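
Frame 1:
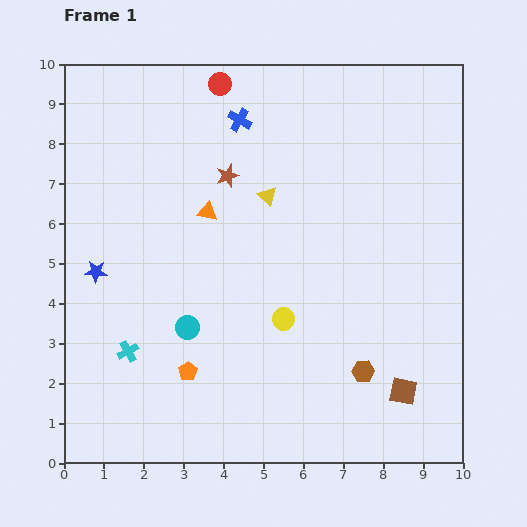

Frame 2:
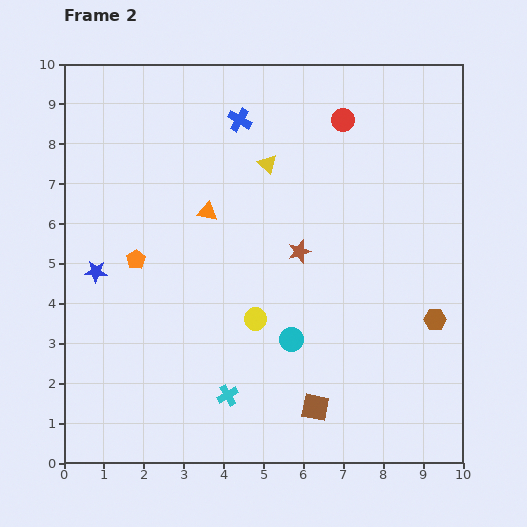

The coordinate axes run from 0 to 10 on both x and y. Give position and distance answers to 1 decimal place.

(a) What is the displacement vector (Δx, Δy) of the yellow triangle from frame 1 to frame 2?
(0.0, 0.8)

The yellow triangle was at (5.1, 6.7) in frame 1 and (5.1, 7.5) in frame 2.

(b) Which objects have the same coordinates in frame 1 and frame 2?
the blue star, the blue cross, the orange triangle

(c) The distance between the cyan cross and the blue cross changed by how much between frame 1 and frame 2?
+0.5

Distance in frame 1: 6.4. Distance in frame 2: 6.9.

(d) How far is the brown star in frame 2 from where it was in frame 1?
2.6

The brown star moved from (4.1, 7.2) to (5.9, 5.3), a distance of √(1.8² + 1.9²) ≈ 2.6.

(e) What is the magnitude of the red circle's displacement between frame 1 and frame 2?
3.2

The red circle moved from (3.9, 9.5) to (7.0, 8.6), a distance of √(3.1² + 0.9²) ≈ 3.2.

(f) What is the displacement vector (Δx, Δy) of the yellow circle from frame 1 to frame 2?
(-0.7, 0.0)

The yellow circle was at (5.5, 3.6) in frame 1 and (4.8, 3.6) in frame 2.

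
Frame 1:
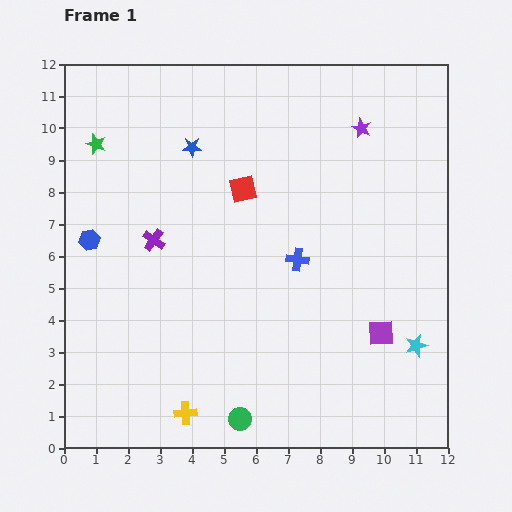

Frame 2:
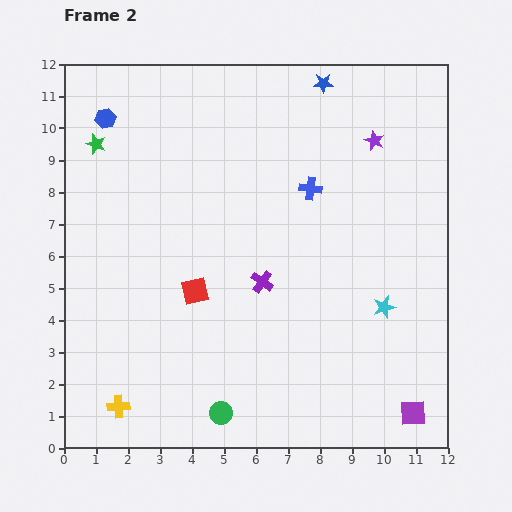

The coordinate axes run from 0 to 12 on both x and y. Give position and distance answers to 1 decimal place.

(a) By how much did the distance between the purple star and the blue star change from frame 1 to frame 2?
-2.9

Distance in frame 1: 5.3. Distance in frame 2: 2.4.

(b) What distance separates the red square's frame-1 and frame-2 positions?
3.5

The red square moved from (5.6, 8.1) to (4.1, 4.9), a distance of √(1.5² + 3.2²) ≈ 3.5.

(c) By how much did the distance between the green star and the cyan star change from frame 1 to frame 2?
-1.5

Distance in frame 1: 11.8. Distance in frame 2: 10.3.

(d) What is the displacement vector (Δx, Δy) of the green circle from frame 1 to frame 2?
(-0.6, 0.2)

The green circle was at (5.5, 0.9) in frame 1 and (4.9, 1.1) in frame 2.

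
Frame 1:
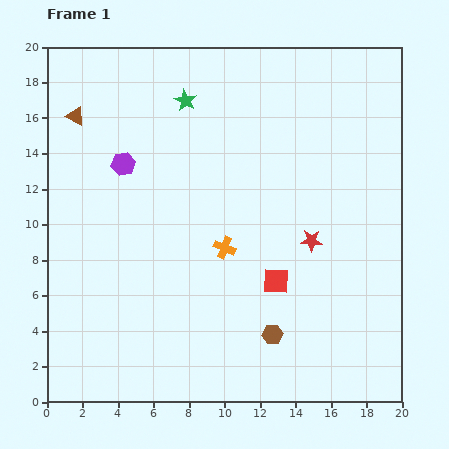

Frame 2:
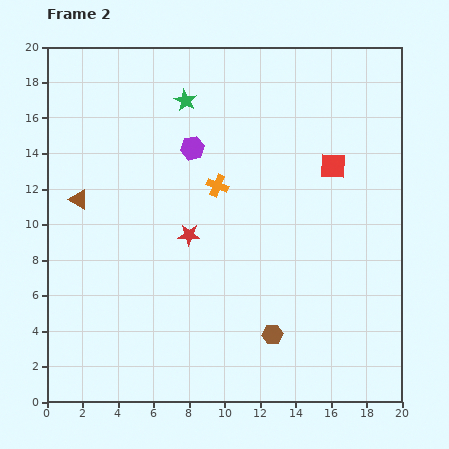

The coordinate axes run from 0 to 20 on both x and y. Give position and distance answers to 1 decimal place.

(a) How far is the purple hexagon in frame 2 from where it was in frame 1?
4.0

The purple hexagon moved from (4.3, 13.4) to (8.2, 14.3), a distance of √(3.9² + 0.9²) ≈ 4.0.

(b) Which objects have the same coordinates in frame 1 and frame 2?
the brown hexagon, the green star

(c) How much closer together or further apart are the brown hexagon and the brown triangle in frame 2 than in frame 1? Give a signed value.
-3.3

Distance in frame 1: 16.6. Distance in frame 2: 13.3.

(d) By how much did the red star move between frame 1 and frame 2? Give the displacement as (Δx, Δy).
(-6.9, 0.3)

The red star was at (14.9, 9.1) in frame 1 and (8.0, 9.4) in frame 2.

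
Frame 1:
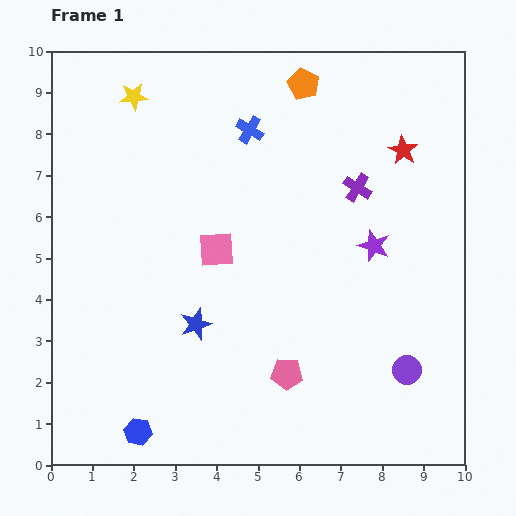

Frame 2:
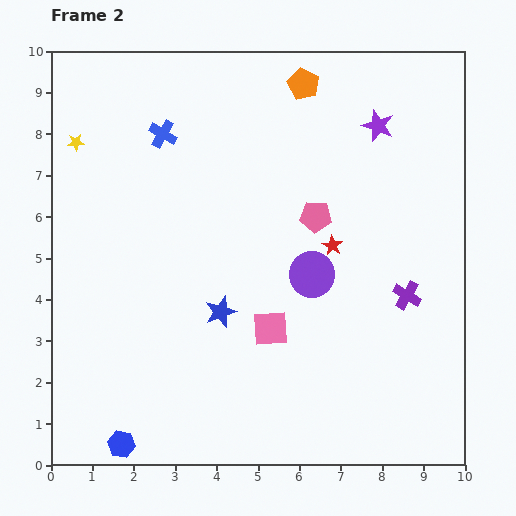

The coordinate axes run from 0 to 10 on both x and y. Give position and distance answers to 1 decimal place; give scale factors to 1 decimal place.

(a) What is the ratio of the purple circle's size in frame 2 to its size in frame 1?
1.6×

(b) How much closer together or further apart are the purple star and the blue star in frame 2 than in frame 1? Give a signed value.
+1.2

Distance in frame 1: 4.7. Distance in frame 2: 5.9.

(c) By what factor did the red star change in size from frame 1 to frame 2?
0.7×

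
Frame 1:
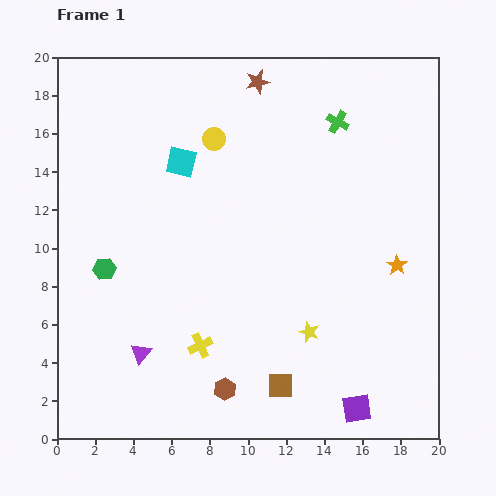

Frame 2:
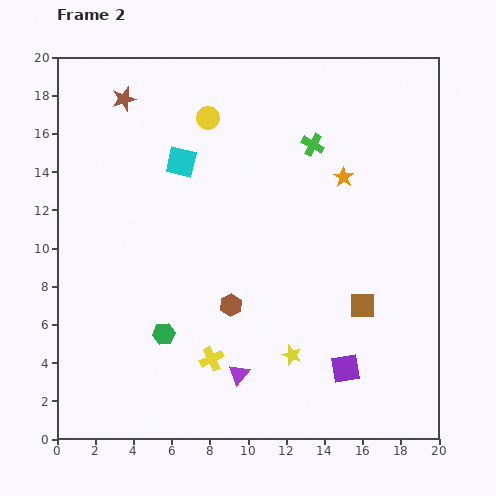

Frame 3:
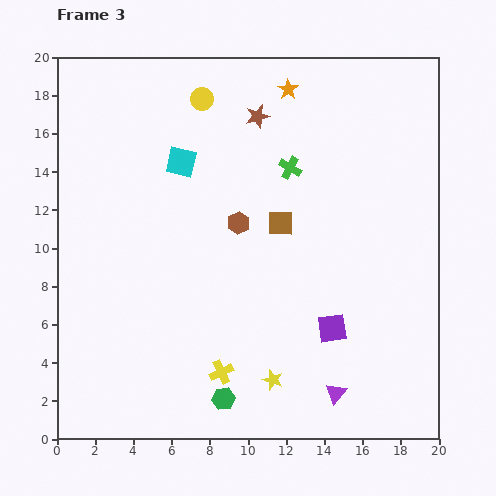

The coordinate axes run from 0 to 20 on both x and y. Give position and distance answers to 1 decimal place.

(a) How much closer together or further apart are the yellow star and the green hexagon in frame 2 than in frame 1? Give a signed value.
-4.4

Distance in frame 1: 11.2. Distance in frame 2: 6.8.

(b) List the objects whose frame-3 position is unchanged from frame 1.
the cyan square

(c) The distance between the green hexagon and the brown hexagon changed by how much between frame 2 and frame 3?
+5.4

Distance in frame 2: 3.8. Distance in frame 3: 9.2.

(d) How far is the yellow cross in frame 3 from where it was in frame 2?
0.9

The yellow cross moved from (8.1, 4.2) to (8.6, 3.5), a distance of √(0.5² + 0.7²) ≈ 0.9.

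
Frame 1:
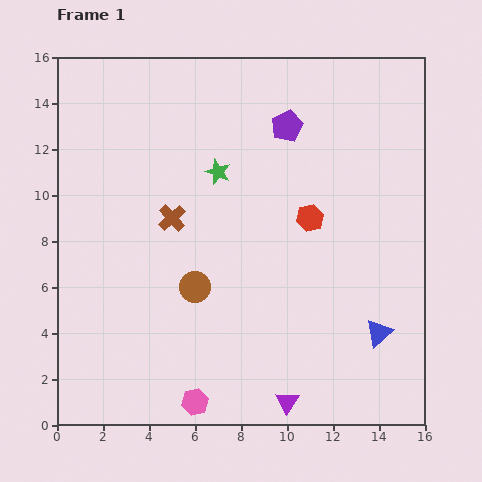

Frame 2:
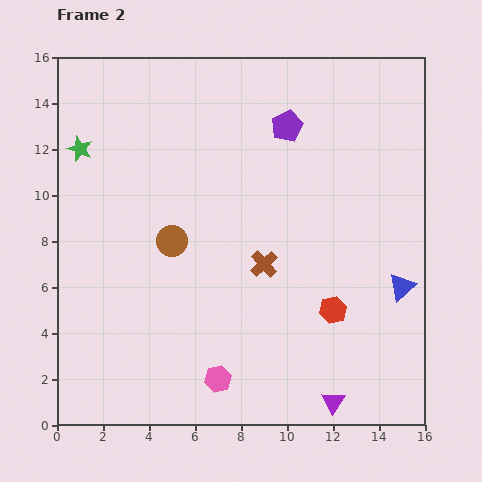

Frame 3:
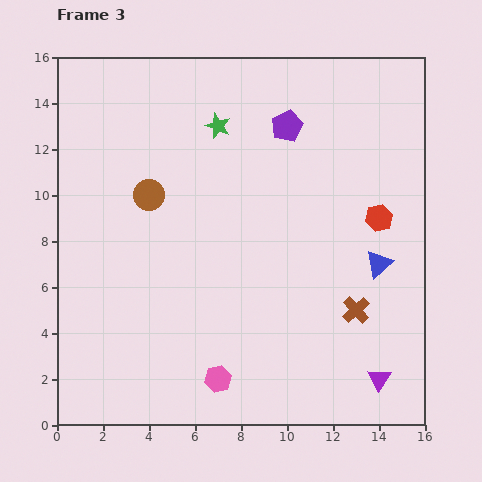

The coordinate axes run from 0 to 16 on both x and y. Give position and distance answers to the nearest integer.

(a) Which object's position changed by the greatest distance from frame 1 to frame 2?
the green star

(moved 6; next 4)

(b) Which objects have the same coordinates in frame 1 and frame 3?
the purple pentagon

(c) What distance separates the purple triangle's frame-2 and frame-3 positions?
2

The purple triangle moved from (12, 1) to (14, 2), a distance of √(2² + 1²) ≈ 2.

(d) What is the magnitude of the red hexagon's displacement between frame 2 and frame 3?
4

The red hexagon moved from (12, 5) to (14, 9), a distance of √(2² + 4²) ≈ 4.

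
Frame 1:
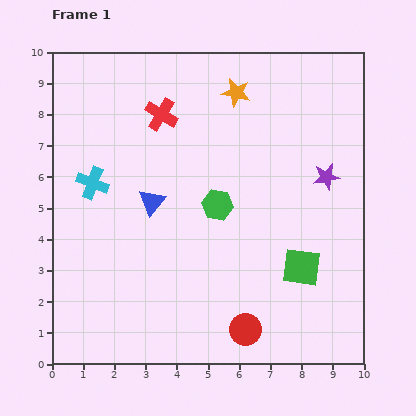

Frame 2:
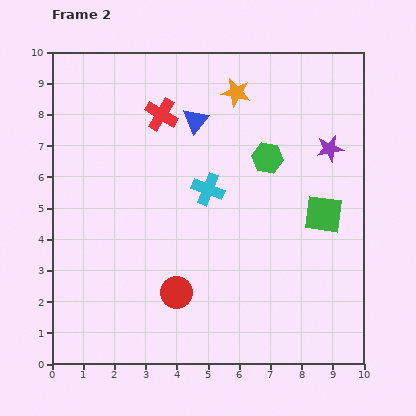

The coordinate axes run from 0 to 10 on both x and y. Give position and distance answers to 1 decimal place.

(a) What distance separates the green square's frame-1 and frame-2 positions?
1.8

The green square moved from (8.0, 3.1) to (8.7, 4.8), a distance of √(0.7² + 1.7²) ≈ 1.8.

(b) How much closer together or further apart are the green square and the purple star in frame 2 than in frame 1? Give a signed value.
-0.9

Distance in frame 1: 3.0. Distance in frame 2: 2.1.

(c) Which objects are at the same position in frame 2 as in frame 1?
the orange star, the red cross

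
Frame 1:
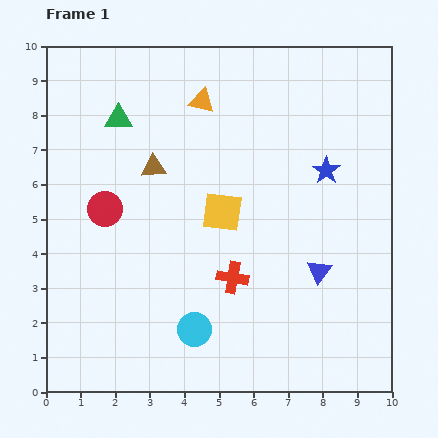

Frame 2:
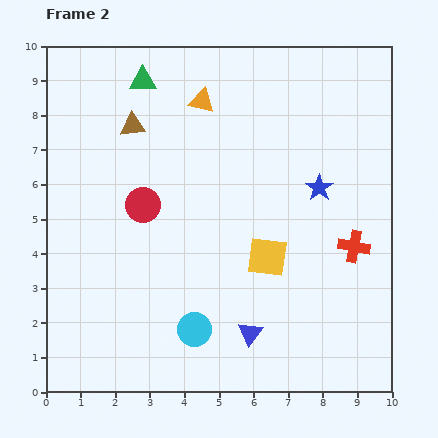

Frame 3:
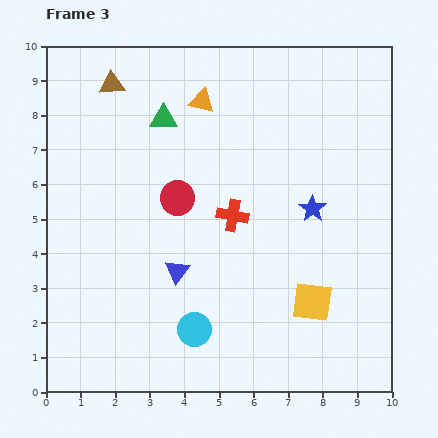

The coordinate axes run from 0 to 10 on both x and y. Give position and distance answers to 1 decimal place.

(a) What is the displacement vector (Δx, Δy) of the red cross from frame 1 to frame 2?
(3.5, 0.9)

The red cross was at (5.4, 3.3) in frame 1 and (8.9, 4.2) in frame 2.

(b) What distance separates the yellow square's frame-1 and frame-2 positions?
1.8

The yellow square moved from (5.1, 5.2) to (6.4, 3.9), a distance of √(1.3² + 1.3²) ≈ 1.8.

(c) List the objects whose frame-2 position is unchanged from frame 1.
the orange triangle, the cyan circle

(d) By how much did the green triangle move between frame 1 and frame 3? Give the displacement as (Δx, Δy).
(1.3, 0.0)

The green triangle was at (2.1, 7.9) in frame 1 and (3.4, 7.9) in frame 3.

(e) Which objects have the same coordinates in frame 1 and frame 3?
the orange triangle, the cyan circle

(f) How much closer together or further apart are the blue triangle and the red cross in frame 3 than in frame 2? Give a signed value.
-1.6

Distance in frame 2: 3.9. Distance in frame 3: 2.3.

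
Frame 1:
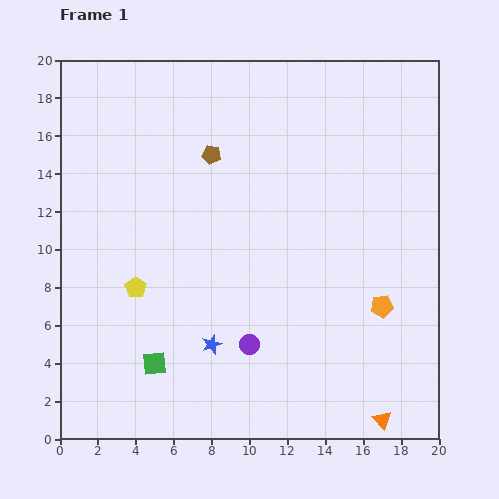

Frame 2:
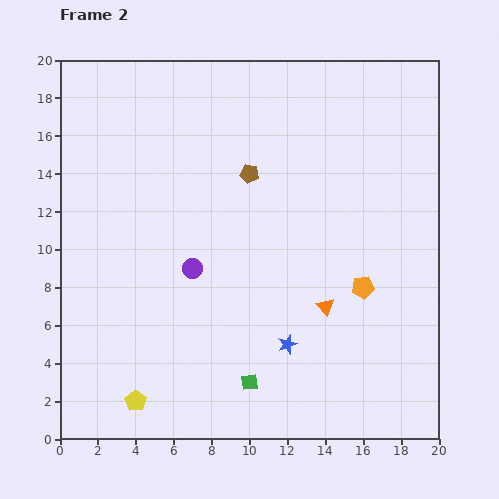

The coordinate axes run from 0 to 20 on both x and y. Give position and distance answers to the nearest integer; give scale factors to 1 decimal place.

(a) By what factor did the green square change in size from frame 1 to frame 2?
0.7×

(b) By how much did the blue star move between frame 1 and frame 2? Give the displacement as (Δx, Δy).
(4, 0)

The blue star was at (8, 5) in frame 1 and (12, 5) in frame 2.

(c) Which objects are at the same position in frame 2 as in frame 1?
none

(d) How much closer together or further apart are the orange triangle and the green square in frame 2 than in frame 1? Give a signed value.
-6

Distance in frame 1: 12. Distance in frame 2: 6.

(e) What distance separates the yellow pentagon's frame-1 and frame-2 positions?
6

The yellow pentagon moved from (4, 8) to (4, 2), a distance of √(0² + 6²) ≈ 6.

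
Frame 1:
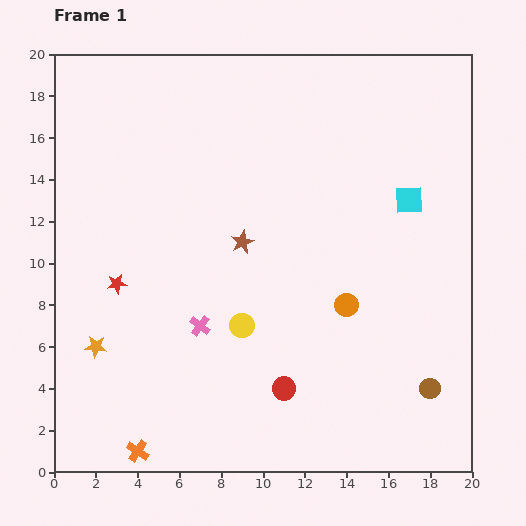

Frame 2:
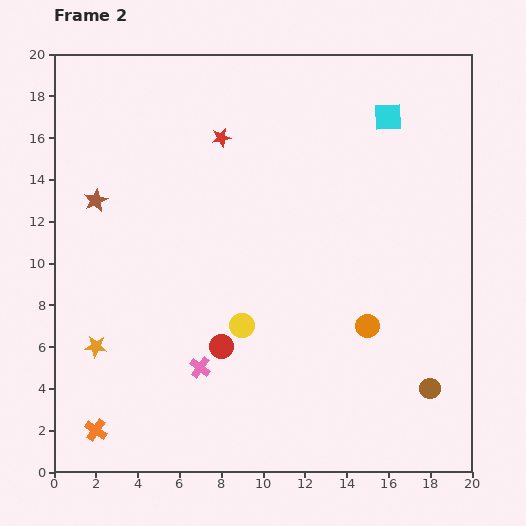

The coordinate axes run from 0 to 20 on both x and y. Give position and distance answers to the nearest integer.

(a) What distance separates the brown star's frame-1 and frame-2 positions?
7

The brown star moved from (9, 11) to (2, 13), a distance of √(7² + 2²) ≈ 7.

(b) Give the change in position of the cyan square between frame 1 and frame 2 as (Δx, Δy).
(-1, 4)

The cyan square was at (17, 13) in frame 1 and (16, 17) in frame 2.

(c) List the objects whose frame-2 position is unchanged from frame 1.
the orange star, the brown circle, the yellow circle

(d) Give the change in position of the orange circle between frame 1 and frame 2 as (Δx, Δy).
(1, -1)

The orange circle was at (14, 8) in frame 1 and (15, 7) in frame 2.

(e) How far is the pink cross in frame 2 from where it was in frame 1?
2

The pink cross moved from (7, 7) to (7, 5), a distance of √(0² + 2²) ≈ 2.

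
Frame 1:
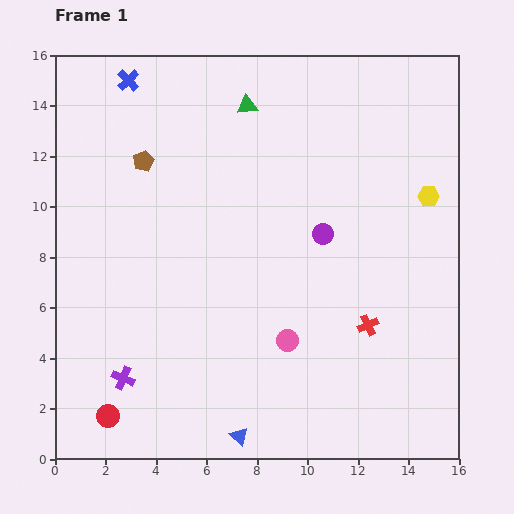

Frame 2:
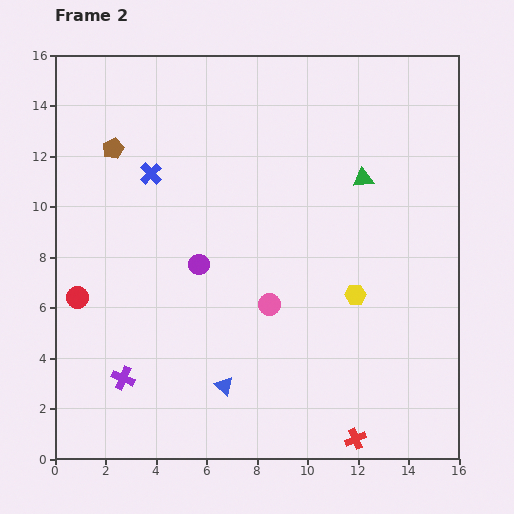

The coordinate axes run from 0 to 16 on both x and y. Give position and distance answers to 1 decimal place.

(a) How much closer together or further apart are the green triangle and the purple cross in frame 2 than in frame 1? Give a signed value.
+0.5

Distance in frame 1: 11.9. Distance in frame 2: 12.4.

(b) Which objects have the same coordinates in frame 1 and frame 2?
the purple cross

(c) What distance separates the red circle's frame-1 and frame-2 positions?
4.9

The red circle moved from (2.1, 1.7) to (0.9, 6.4), a distance of √(1.2² + 4.7²) ≈ 4.9.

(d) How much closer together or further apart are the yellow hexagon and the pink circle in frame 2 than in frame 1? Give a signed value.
-4.6

Distance in frame 1: 8.0. Distance in frame 2: 3.4.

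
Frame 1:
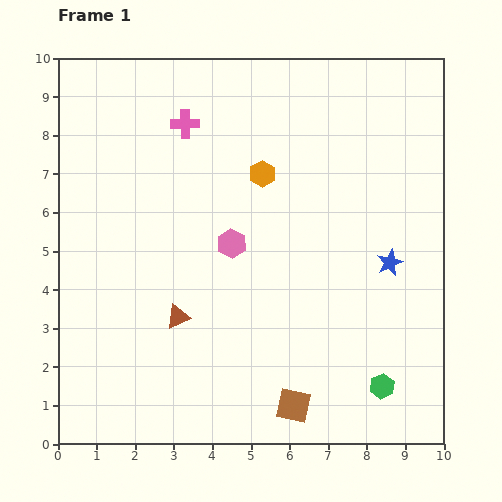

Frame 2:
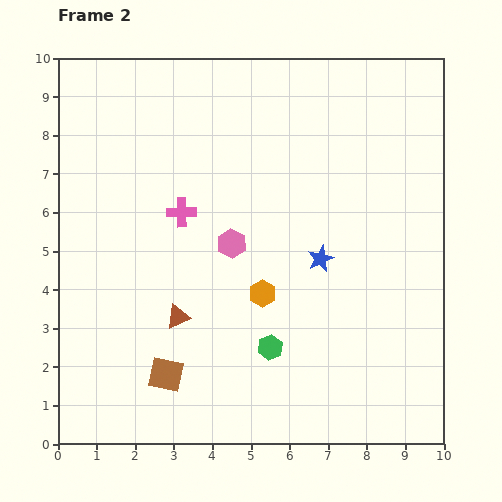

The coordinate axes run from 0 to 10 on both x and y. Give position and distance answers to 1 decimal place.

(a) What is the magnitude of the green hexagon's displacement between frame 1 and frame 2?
3.1

The green hexagon moved from (8.4, 1.5) to (5.5, 2.5), a distance of √(2.9² + 1.0²) ≈ 3.1.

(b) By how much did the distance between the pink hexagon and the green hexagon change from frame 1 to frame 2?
-2.5

Distance in frame 1: 5.4. Distance in frame 2: 2.9.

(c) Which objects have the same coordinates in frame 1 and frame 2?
the pink hexagon, the brown triangle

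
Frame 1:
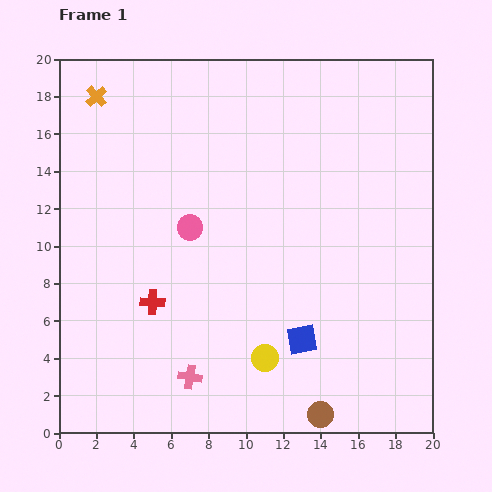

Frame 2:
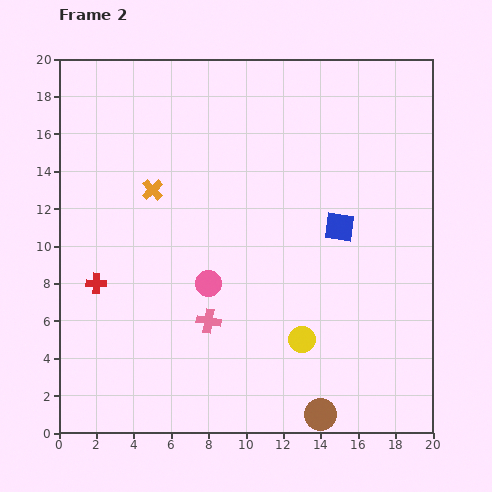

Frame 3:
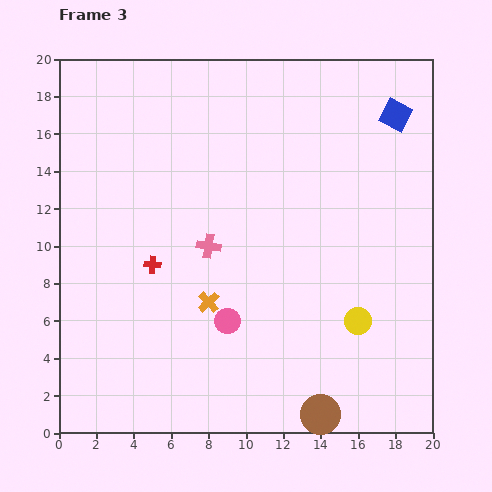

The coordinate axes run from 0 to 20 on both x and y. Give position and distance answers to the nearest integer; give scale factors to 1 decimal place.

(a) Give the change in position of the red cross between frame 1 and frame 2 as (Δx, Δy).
(-3, 1)

The red cross was at (5, 7) in frame 1 and (2, 8) in frame 2.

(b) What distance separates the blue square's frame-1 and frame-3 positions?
13

The blue square moved from (13, 5) to (18, 17), a distance of √(5² + 12²) ≈ 13.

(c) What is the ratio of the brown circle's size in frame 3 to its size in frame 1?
1.5×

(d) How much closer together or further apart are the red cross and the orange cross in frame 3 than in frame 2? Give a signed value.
-2

Distance in frame 2: 6. Distance in frame 3: 4.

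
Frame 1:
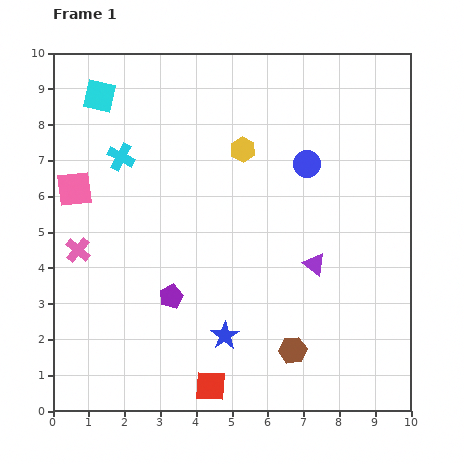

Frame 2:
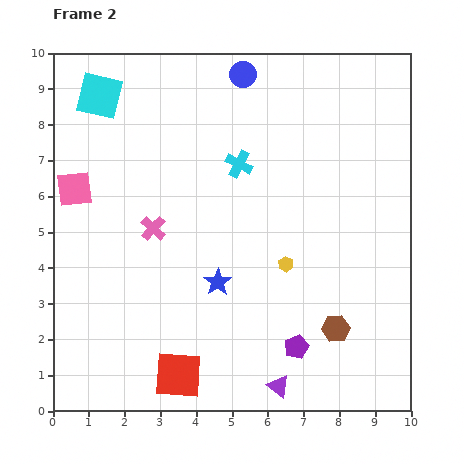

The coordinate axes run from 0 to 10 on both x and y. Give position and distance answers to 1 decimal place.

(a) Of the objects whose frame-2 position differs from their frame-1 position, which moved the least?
the red square

(moved 0.9)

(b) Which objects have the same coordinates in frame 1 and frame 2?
the cyan square, the pink square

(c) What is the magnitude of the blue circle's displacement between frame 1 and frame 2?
3.1

The blue circle moved from (7.1, 6.9) to (5.3, 9.4), a distance of √(1.8² + 2.5²) ≈ 3.1.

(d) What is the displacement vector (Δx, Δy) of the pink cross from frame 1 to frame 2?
(2.1, 0.6)

The pink cross was at (0.7, 4.5) in frame 1 and (2.8, 5.1) in frame 2.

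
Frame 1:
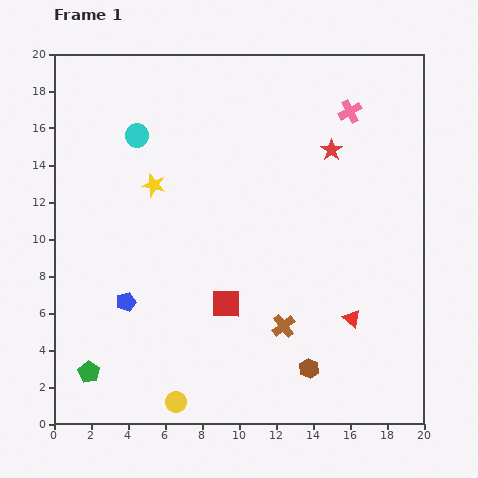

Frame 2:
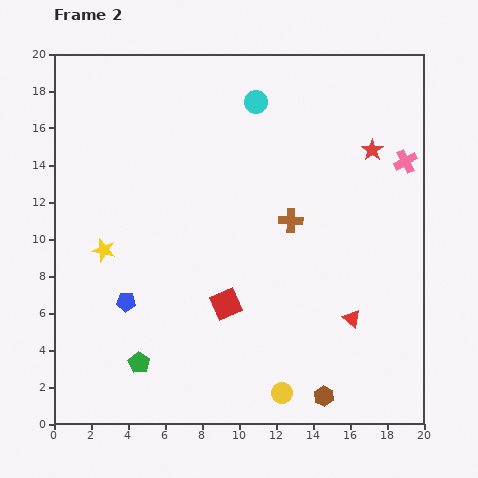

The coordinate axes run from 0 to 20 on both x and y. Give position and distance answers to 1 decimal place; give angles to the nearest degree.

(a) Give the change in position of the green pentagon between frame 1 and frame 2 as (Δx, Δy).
(2.7, 0.5)

The green pentagon was at (1.9, 2.8) in frame 1 and (4.6, 3.3) in frame 2.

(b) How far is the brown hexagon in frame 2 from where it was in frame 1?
1.7

The brown hexagon moved from (13.8, 3.0) to (14.6, 1.5), a distance of √(0.8² + 1.5²) ≈ 1.7.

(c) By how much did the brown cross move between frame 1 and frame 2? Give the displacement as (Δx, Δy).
(0.4, 5.7)

The brown cross was at (12.4, 5.3) in frame 1 and (12.8, 11.0) in frame 2.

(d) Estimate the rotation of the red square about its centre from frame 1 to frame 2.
24° counter-clockwise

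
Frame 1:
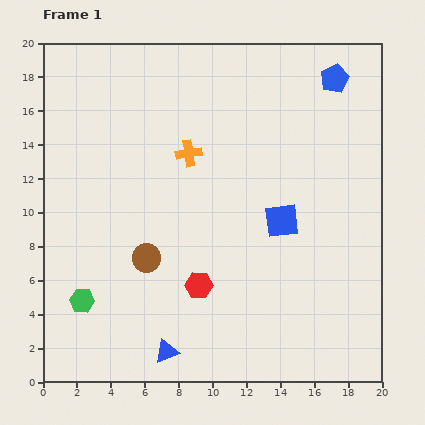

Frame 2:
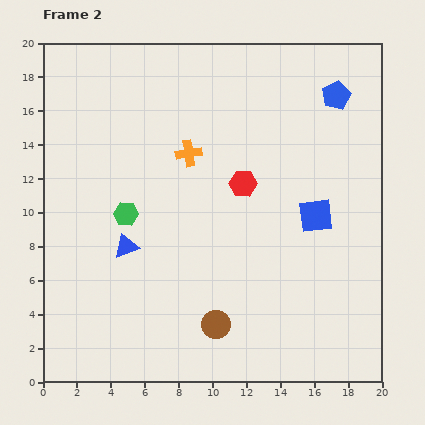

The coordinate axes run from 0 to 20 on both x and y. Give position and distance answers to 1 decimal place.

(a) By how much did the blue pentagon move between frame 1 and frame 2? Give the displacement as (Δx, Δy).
(0.1, -1.0)

The blue pentagon was at (17.2, 17.9) in frame 1 and (17.3, 16.9) in frame 2.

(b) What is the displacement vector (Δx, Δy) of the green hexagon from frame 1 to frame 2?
(2.6, 5.1)

The green hexagon was at (2.3, 4.8) in frame 1 and (4.9, 9.9) in frame 2.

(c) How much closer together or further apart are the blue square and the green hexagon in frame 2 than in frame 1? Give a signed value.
-1.5

Distance in frame 1: 12.7. Distance in frame 2: 11.2.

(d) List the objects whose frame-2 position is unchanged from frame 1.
the orange cross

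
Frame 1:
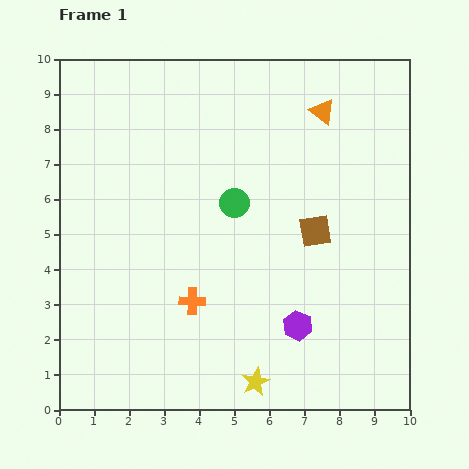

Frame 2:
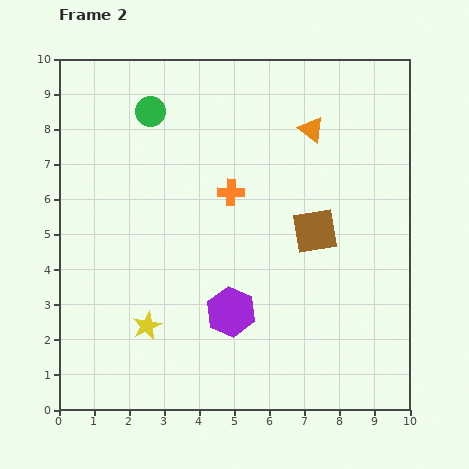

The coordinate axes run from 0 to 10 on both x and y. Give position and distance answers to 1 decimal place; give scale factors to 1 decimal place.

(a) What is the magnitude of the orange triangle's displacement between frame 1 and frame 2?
0.6

The orange triangle moved from (7.5, 8.5) to (7.2, 8.0), a distance of √(0.3² + 0.5²) ≈ 0.6.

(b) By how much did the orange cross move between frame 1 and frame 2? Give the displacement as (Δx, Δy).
(1.1, 3.1)

The orange cross was at (3.8, 3.1) in frame 1 and (4.9, 6.2) in frame 2.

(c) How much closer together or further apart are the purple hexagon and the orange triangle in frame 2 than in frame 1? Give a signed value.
-0.4

Distance in frame 1: 6.1. Distance in frame 2: 5.7.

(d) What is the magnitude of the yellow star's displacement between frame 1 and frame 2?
3.5

The yellow star moved from (5.6, 0.8) to (2.5, 2.4), a distance of √(3.1² + 1.6²) ≈ 3.5.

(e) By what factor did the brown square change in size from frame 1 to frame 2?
1.4×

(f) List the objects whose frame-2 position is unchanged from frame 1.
the brown square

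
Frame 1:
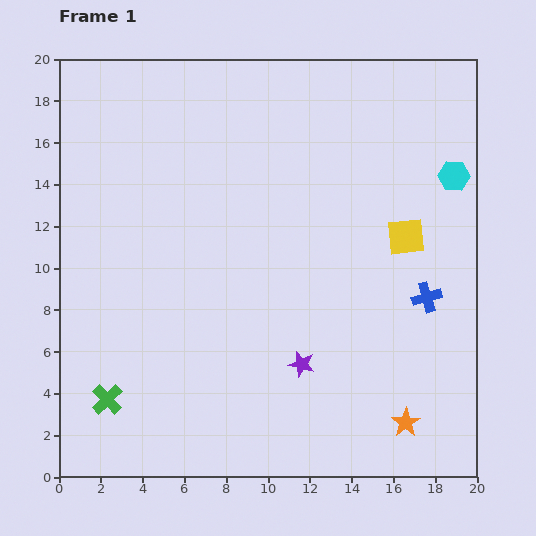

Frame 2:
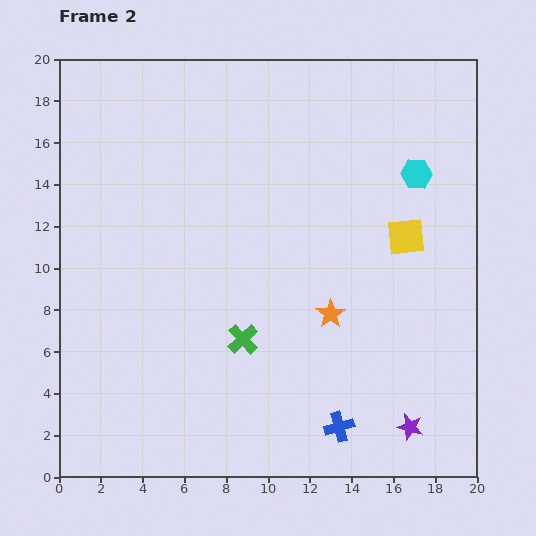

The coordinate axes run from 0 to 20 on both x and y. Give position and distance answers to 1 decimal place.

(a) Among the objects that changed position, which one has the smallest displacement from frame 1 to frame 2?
the cyan hexagon

(moved 1.8)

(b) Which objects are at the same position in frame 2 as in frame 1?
the yellow square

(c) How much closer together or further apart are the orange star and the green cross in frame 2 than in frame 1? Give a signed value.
-9.9

Distance in frame 1: 14.3. Distance in frame 2: 4.4.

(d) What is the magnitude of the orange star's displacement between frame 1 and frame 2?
6.3

The orange star moved from (16.6, 2.6) to (13.0, 7.8), a distance of √(3.6² + 5.2²) ≈ 6.3.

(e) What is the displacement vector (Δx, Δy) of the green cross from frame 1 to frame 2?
(6.5, 2.9)

The green cross was at (2.3, 3.7) in frame 1 and (8.8, 6.6) in frame 2.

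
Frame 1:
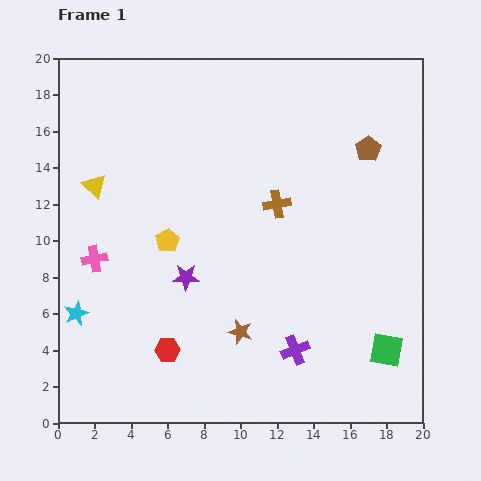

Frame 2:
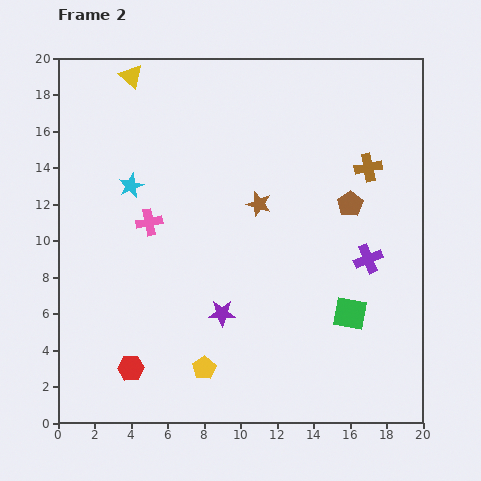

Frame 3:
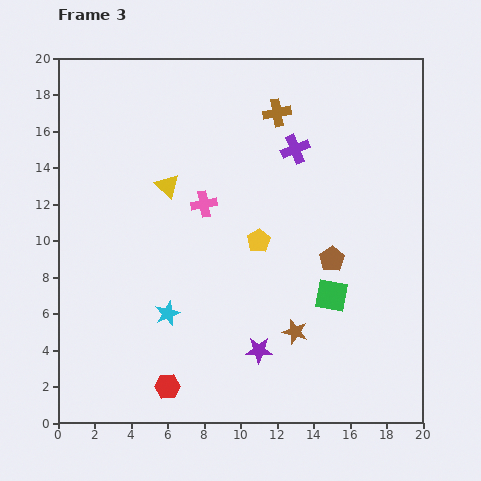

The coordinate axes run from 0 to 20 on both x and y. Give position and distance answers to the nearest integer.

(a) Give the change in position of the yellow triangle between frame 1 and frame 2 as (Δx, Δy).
(2, 6)

The yellow triangle was at (2, 13) in frame 1 and (4, 19) in frame 2.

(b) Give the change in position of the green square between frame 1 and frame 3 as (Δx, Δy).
(-3, 3)

The green square was at (18, 4) in frame 1 and (15, 7) in frame 3.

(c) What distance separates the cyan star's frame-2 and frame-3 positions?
7

The cyan star moved from (4, 13) to (6, 6), a distance of √(2² + 7²) ≈ 7.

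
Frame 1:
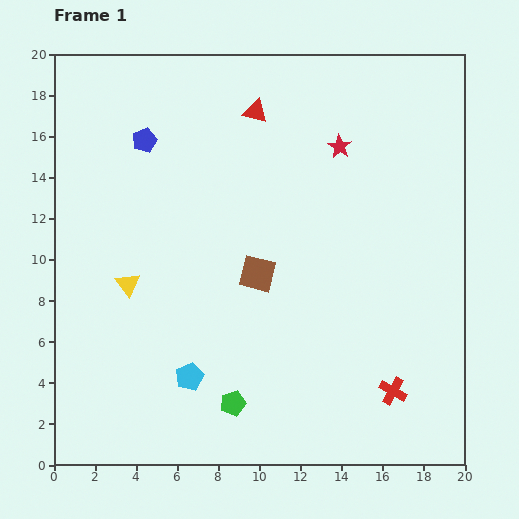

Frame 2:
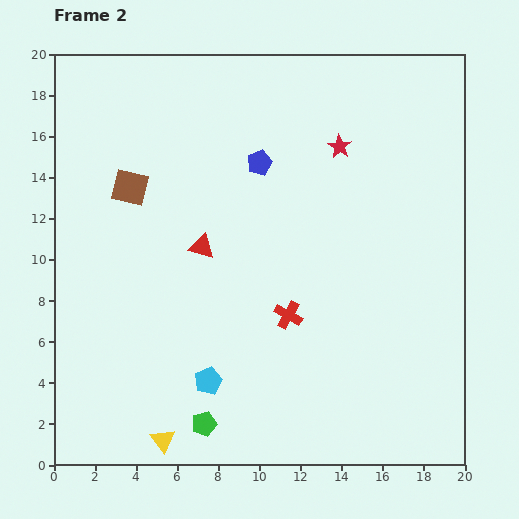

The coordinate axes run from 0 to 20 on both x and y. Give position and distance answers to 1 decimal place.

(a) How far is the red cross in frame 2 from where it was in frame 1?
6.3

The red cross moved from (16.5, 3.6) to (11.4, 7.3), a distance of √(5.1² + 3.7²) ≈ 6.3.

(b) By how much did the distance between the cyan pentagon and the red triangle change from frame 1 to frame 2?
-6.8

Distance in frame 1: 13.3. Distance in frame 2: 6.5.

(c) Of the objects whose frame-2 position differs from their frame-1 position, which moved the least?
the cyan pentagon

(moved 0.9)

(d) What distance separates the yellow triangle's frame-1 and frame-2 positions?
7.8

The yellow triangle moved from (3.6, 8.8) to (5.3, 1.2), a distance of √(1.7² + 7.6²) ≈ 7.8.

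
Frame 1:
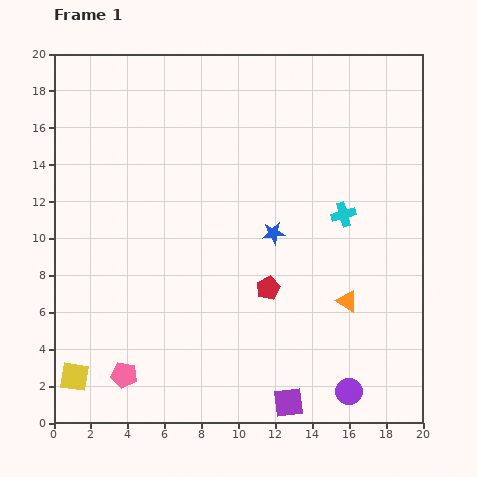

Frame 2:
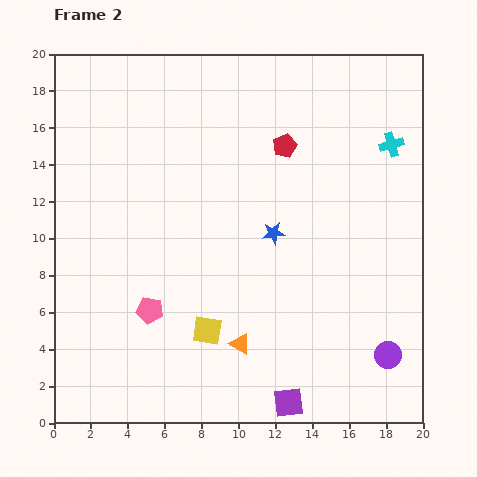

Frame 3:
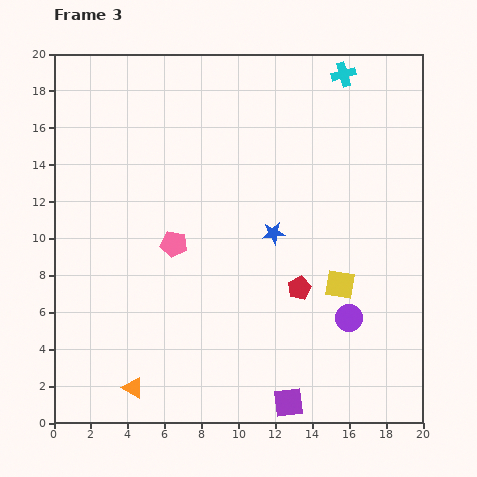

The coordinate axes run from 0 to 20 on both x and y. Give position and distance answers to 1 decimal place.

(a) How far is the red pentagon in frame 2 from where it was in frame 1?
7.8

The red pentagon moved from (11.6, 7.3) to (12.5, 15.0), a distance of √(0.9² + 7.7²) ≈ 7.8.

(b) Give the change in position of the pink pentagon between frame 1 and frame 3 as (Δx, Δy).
(2.7, 7.1)

The pink pentagon was at (3.8, 2.6) in frame 1 and (6.5, 9.7) in frame 3.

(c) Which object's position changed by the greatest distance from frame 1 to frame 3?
the yellow square

(moved 15.2; next 12.5)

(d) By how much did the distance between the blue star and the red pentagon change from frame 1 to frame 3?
+0.3

Distance in frame 1: 3.0. Distance in frame 3: 3.3.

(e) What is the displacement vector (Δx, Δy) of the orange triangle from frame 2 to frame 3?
(-5.8, -2.4)

The orange triangle was at (10.1, 4.3) in frame 2 and (4.3, 1.9) in frame 3.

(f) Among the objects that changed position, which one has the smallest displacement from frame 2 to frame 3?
the purple circle

(moved 2.9)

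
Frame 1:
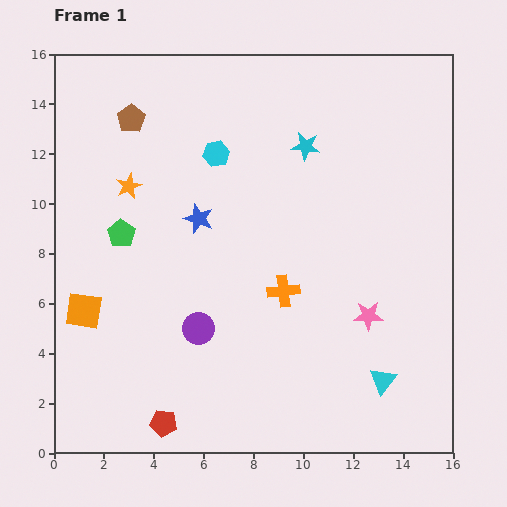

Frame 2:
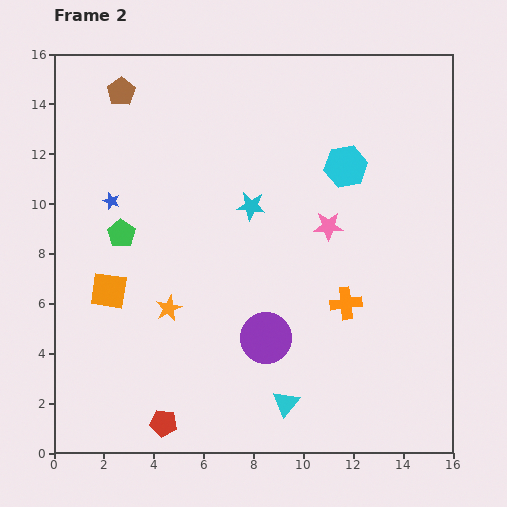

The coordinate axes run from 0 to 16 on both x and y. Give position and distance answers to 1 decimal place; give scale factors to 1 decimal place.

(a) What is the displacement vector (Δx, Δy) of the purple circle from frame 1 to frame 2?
(2.7, -0.4)

The purple circle was at (5.8, 5.0) in frame 1 and (8.5, 4.6) in frame 2.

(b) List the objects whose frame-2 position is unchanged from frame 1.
the green pentagon, the red pentagon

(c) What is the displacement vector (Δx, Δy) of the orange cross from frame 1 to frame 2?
(2.5, -0.5)

The orange cross was at (9.2, 6.5) in frame 1 and (11.7, 6.0) in frame 2.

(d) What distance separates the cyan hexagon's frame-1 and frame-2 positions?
5.2

The cyan hexagon moved from (6.5, 12.0) to (11.7, 11.5), a distance of √(5.2² + 0.5²) ≈ 5.2.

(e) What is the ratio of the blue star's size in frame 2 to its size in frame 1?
0.6×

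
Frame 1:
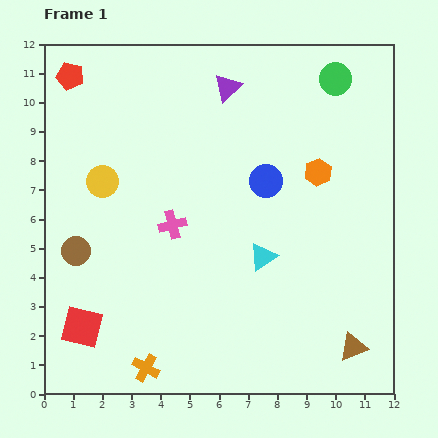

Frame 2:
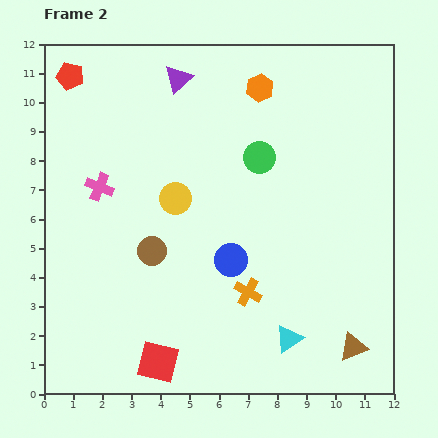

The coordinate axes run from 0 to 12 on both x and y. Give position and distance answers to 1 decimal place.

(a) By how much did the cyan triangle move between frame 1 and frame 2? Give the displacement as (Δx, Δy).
(0.9, -2.8)

The cyan triangle was at (7.5, 4.7) in frame 1 and (8.4, 1.9) in frame 2.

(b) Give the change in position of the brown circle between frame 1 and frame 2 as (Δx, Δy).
(2.6, 0.0)

The brown circle was at (1.1, 4.9) in frame 1 and (3.7, 4.9) in frame 2.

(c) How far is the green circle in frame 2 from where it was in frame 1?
3.7

The green circle moved from (10.0, 10.8) to (7.4, 8.1), a distance of √(2.6² + 2.7²) ≈ 3.7.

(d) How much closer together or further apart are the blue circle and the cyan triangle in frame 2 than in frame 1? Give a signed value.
+0.8

Distance in frame 1: 2.6. Distance in frame 2: 3.4.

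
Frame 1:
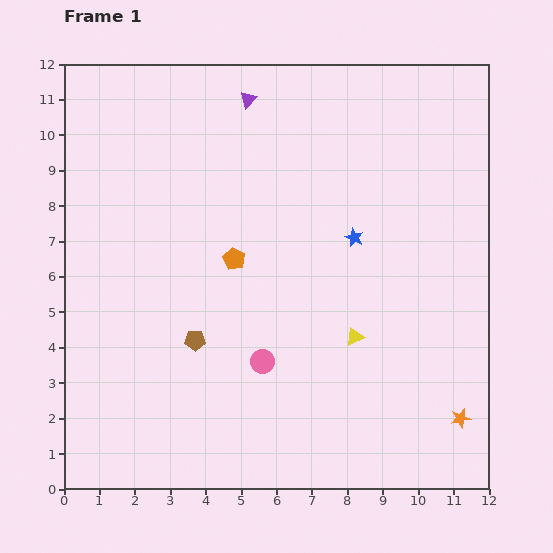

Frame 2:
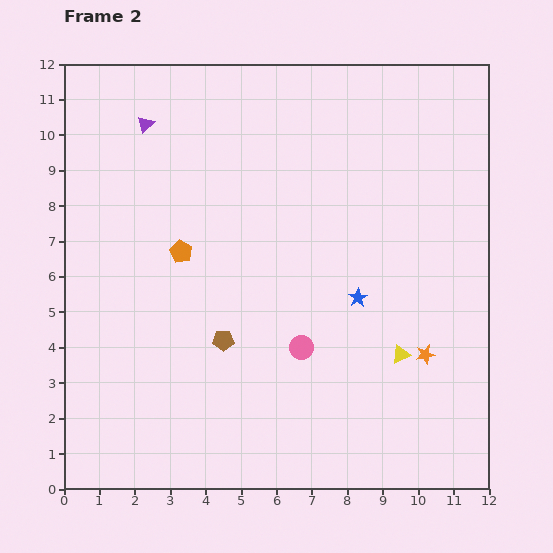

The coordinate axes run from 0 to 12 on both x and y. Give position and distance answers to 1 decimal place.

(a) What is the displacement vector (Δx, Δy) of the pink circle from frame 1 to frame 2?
(1.1, 0.4)

The pink circle was at (5.6, 3.6) in frame 1 and (6.7, 4.0) in frame 2.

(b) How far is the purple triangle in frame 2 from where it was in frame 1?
3.0

The purple triangle moved from (5.2, 11.0) to (2.3, 10.3), a distance of √(2.9² + 0.7²) ≈ 3.0.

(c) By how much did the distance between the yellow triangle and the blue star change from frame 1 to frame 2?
-0.8

Distance in frame 1: 2.8. Distance in frame 2: 2.0.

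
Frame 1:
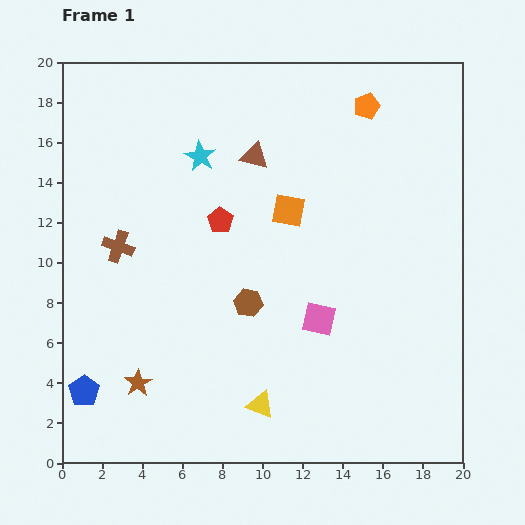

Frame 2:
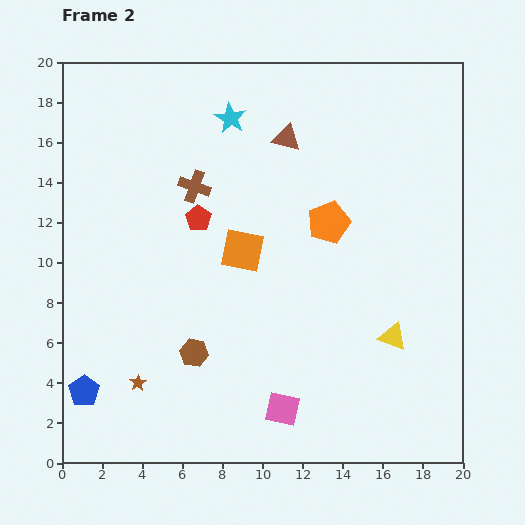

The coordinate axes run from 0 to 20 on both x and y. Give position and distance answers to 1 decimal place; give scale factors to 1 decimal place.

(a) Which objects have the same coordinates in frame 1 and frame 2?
the blue pentagon, the brown star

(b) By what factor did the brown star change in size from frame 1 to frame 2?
0.6×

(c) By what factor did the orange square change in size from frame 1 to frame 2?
1.3×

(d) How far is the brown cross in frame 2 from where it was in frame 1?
4.8

The brown cross moved from (2.8, 10.8) to (6.6, 13.8), a distance of √(3.8² + 3.0²) ≈ 4.8.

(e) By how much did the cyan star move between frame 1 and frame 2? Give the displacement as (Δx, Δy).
(1.5, 1.9)

The cyan star was at (6.9, 15.3) in frame 1 and (8.4, 17.2) in frame 2.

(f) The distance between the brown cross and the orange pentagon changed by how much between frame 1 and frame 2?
-7.3

Distance in frame 1: 14.2. Distance in frame 2: 6.9.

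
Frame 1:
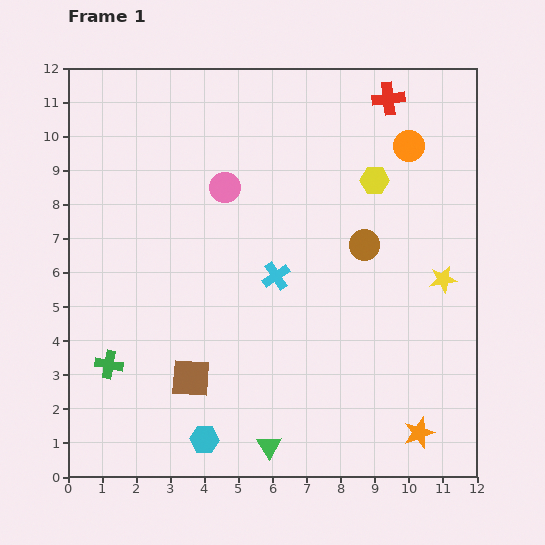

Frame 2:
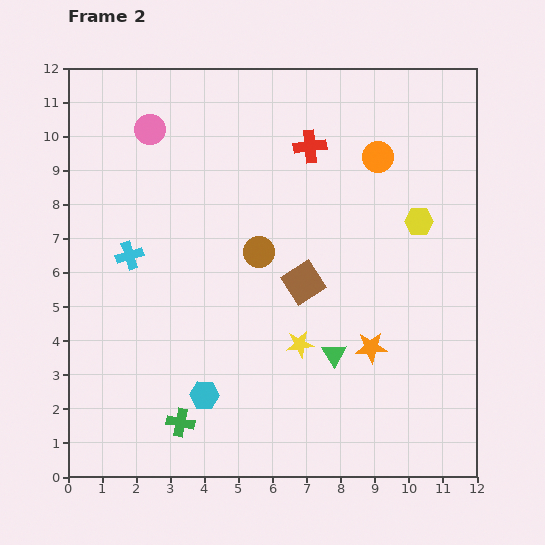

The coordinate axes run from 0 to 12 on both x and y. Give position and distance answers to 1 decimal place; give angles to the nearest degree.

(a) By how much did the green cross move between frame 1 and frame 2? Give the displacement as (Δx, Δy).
(2.1, -1.7)

The green cross was at (1.2, 3.3) in frame 1 and (3.3, 1.6) in frame 2.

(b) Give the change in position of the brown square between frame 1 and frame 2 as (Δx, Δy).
(3.3, 2.8)

The brown square was at (3.6, 2.9) in frame 1 and (6.9, 5.7) in frame 2.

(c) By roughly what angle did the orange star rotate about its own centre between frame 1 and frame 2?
16° clockwise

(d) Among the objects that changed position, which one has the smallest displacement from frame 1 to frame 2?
the orange circle

(moved 0.9)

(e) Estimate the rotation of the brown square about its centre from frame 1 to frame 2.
36° counter-clockwise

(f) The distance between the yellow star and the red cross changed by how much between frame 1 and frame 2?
+0.3

Distance in frame 1: 5.5. Distance in frame 2: 5.8.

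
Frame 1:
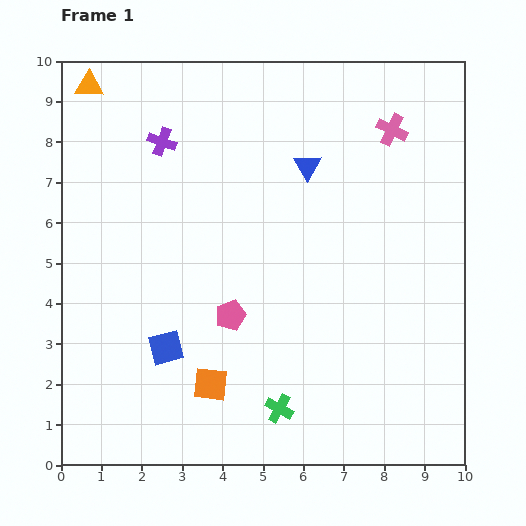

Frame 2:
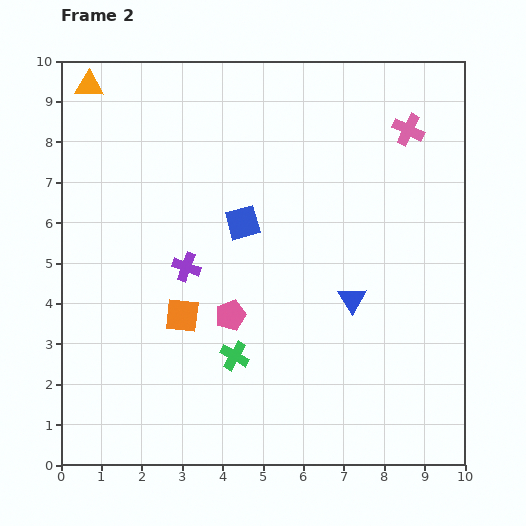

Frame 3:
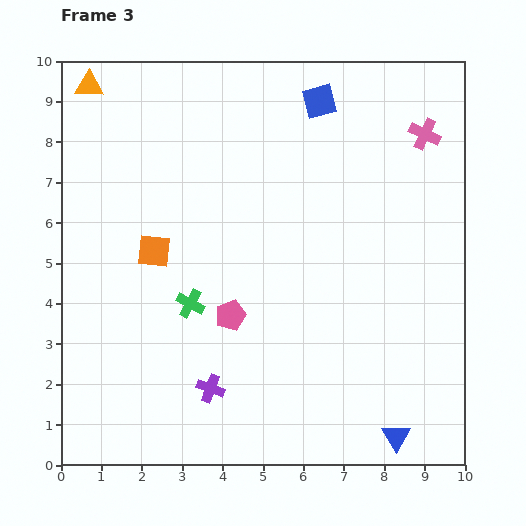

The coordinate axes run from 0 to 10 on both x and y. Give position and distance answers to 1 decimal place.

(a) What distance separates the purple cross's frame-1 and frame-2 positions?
3.2

The purple cross moved from (2.5, 8.0) to (3.1, 4.9), a distance of √(0.6² + 3.1²) ≈ 3.2.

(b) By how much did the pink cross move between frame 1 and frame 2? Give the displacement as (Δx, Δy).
(0.4, 0.0)

The pink cross was at (8.2, 8.3) in frame 1 and (8.6, 8.3) in frame 2.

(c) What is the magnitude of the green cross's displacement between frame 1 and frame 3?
3.4

The green cross moved from (5.4, 1.4) to (3.2, 4.0), a distance of √(2.2² + 2.6²) ≈ 3.4.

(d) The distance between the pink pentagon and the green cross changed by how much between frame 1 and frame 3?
-1.6

Distance in frame 1: 2.6. Distance in frame 3: 1.0.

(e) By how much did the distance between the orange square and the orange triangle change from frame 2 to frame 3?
-1.7

Distance in frame 2: 6.1. Distance in frame 3: 4.4.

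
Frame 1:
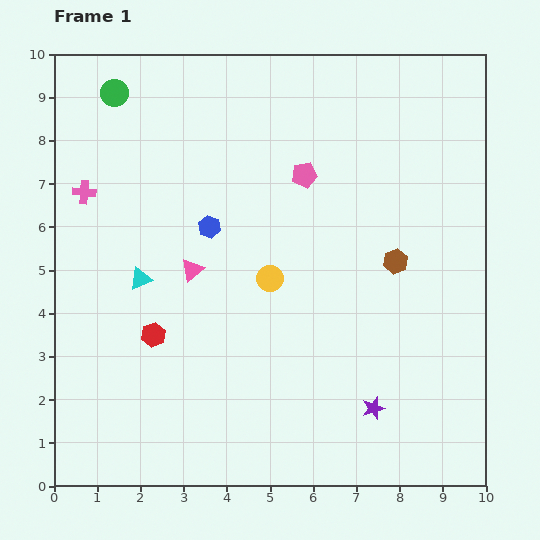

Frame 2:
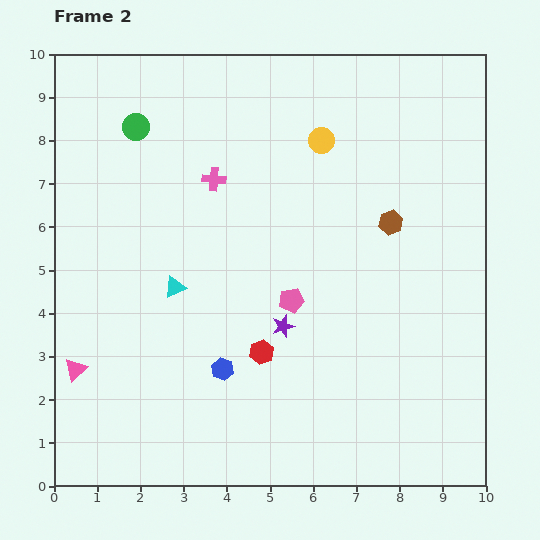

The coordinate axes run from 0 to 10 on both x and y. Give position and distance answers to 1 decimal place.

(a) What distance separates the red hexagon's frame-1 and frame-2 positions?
2.5

The red hexagon moved from (2.3, 3.5) to (4.8, 3.1), a distance of √(2.5² + 0.4²) ≈ 2.5.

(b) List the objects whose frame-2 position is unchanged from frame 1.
none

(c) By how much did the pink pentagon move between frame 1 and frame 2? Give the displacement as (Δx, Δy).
(-0.3, -2.9)

The pink pentagon was at (5.8, 7.2) in frame 1 and (5.5, 4.3) in frame 2.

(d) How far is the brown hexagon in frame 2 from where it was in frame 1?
0.9

The brown hexagon moved from (7.9, 5.2) to (7.8, 6.1), a distance of √(0.1² + 0.9²) ≈ 0.9.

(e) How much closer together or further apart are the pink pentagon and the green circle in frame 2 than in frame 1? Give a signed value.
+0.6

Distance in frame 1: 4.8. Distance in frame 2: 5.4.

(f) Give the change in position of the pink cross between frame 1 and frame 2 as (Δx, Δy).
(3.0, 0.3)

The pink cross was at (0.7, 6.8) in frame 1 and (3.7, 7.1) in frame 2.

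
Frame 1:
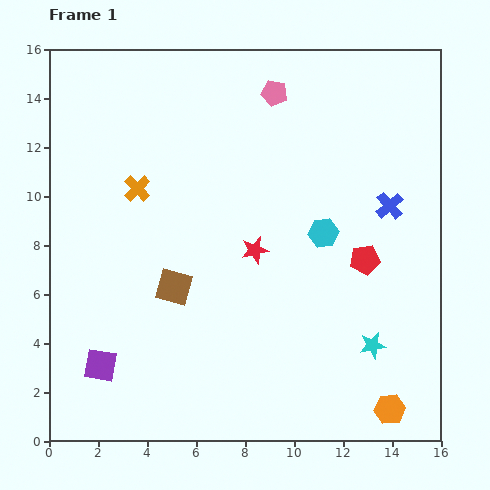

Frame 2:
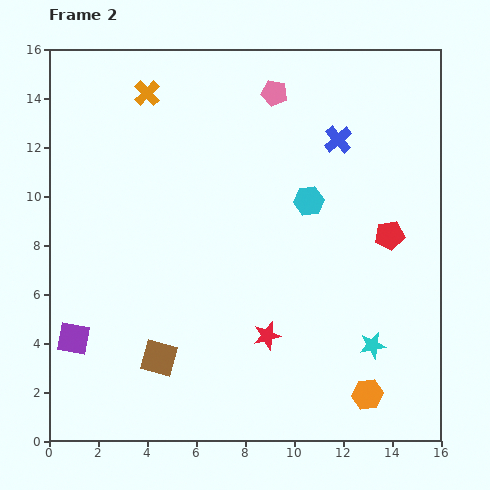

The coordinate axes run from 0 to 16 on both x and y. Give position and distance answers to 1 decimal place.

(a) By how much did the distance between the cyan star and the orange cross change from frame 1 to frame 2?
+2.3

Distance in frame 1: 11.5. Distance in frame 2: 13.8.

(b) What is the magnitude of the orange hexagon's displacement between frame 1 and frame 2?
1.1

The orange hexagon moved from (13.9, 1.3) to (13.0, 1.9), a distance of √(0.9² + 0.6²) ≈ 1.1.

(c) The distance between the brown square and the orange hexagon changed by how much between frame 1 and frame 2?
-1.5

Distance in frame 1: 10.1. Distance in frame 2: 8.6.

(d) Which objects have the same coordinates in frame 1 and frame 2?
the pink pentagon, the cyan star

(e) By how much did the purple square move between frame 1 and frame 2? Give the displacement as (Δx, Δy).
(-1.1, 1.1)

The purple square was at (2.1, 3.1) in frame 1 and (1.0, 4.2) in frame 2.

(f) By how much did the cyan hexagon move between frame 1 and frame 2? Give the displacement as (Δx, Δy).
(-0.6, 1.3)

The cyan hexagon was at (11.2, 8.5) in frame 1 and (10.6, 9.8) in frame 2.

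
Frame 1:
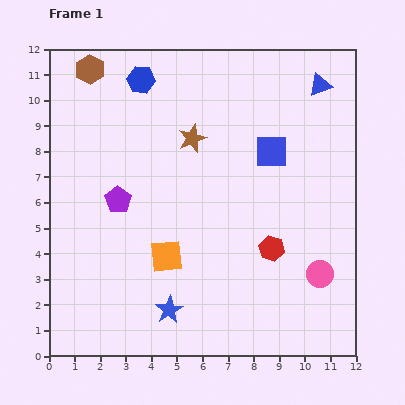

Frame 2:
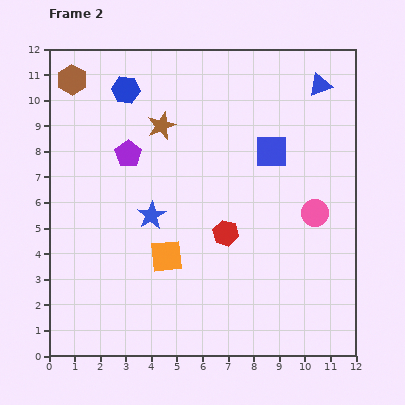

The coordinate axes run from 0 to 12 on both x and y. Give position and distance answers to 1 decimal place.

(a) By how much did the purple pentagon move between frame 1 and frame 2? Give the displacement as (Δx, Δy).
(0.4, 1.8)

The purple pentagon was at (2.7, 6.1) in frame 1 and (3.1, 7.9) in frame 2.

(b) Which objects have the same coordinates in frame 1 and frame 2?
the blue triangle, the orange square, the blue square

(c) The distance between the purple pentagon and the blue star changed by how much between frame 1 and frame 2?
-2.1

Distance in frame 1: 4.7. Distance in frame 2: 2.6.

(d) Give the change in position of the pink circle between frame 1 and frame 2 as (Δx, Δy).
(-0.2, 2.4)

The pink circle was at (10.6, 3.2) in frame 1 and (10.4, 5.6) in frame 2.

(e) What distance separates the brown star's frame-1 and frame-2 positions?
1.3

The brown star moved from (5.6, 8.5) to (4.4, 9.0), a distance of √(1.2² + 0.5²) ≈ 1.3.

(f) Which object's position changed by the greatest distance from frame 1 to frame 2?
the blue star

(moved 3.8; next 2.4)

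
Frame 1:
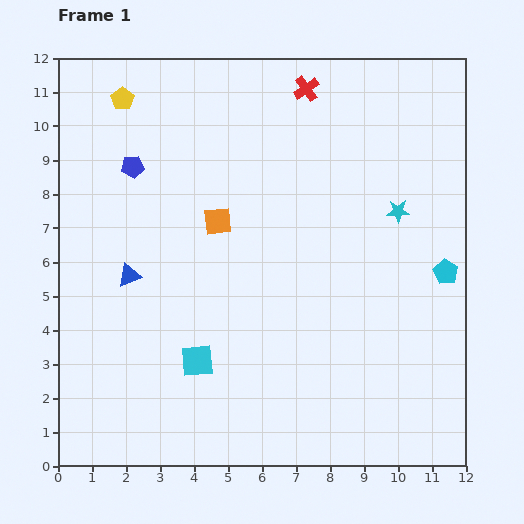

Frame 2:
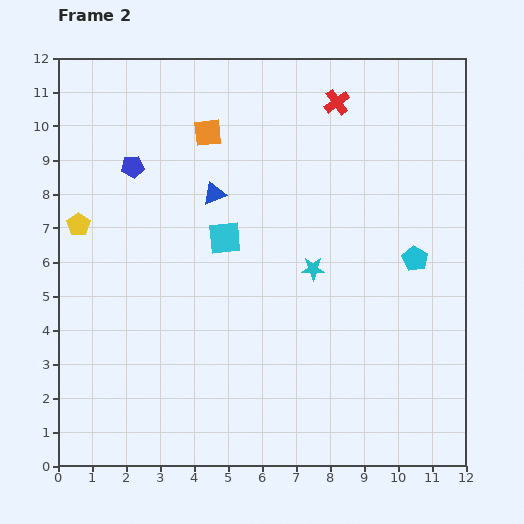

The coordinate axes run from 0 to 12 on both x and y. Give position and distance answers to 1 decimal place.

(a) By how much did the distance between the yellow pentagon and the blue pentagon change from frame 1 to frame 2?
+0.3

Distance in frame 1: 2.0. Distance in frame 2: 2.3.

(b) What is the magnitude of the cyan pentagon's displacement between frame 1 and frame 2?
1.0

The cyan pentagon moved from (11.4, 5.7) to (10.5, 6.1), a distance of √(0.9² + 0.4²) ≈ 1.0.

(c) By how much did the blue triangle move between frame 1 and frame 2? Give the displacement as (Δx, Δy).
(2.5, 2.4)

The blue triangle was at (2.1, 5.6) in frame 1 and (4.6, 8.0) in frame 2.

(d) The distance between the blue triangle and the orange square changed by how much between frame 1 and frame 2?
-1.3

Distance in frame 1: 3.1. Distance in frame 2: 1.8.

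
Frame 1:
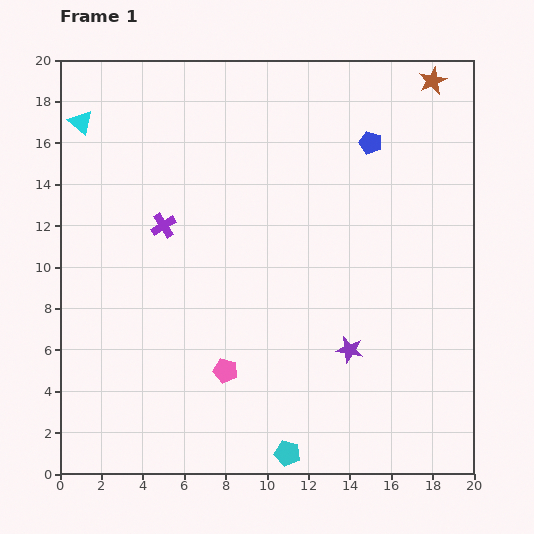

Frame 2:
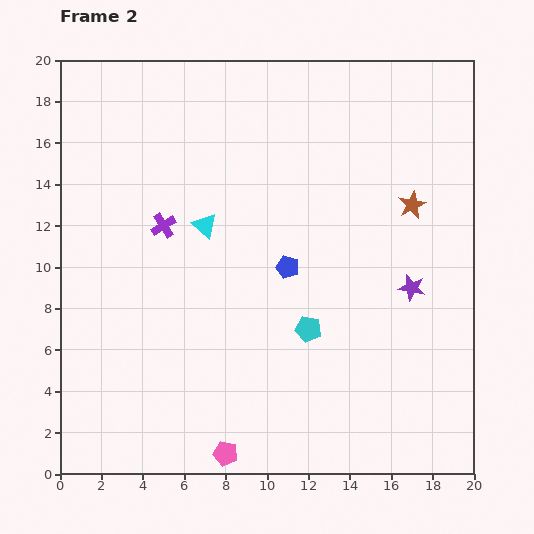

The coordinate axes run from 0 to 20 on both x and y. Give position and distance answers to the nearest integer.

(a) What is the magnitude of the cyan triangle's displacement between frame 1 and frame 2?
8

The cyan triangle moved from (1, 17) to (7, 12), a distance of √(6² + 5²) ≈ 8.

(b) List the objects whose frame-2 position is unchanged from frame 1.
the purple cross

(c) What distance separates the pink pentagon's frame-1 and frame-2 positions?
4

The pink pentagon moved from (8, 5) to (8, 1), a distance of √(0² + 4²) ≈ 4.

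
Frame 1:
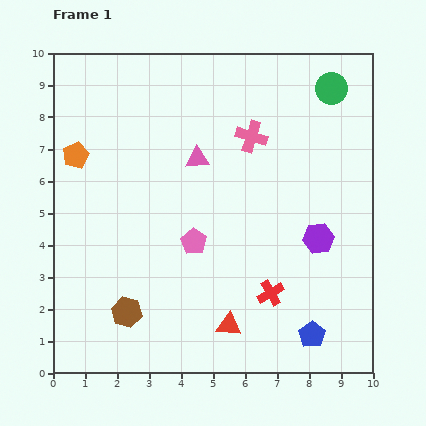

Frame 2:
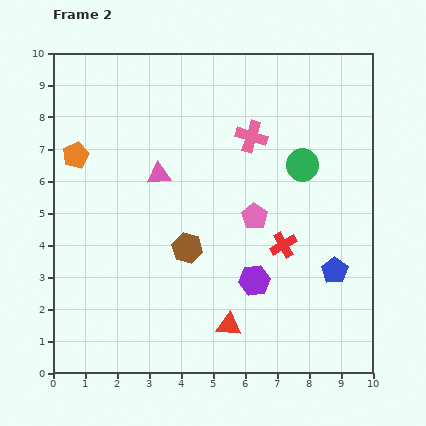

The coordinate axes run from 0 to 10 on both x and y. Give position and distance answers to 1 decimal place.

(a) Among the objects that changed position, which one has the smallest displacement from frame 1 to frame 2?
the pink triangle

(moved 1.3)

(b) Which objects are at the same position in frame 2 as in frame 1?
the pink cross, the red triangle, the orange pentagon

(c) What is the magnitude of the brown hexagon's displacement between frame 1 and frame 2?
2.8

The brown hexagon moved from (2.3, 1.9) to (4.2, 3.9), a distance of √(1.9² + 2.0²) ≈ 2.8.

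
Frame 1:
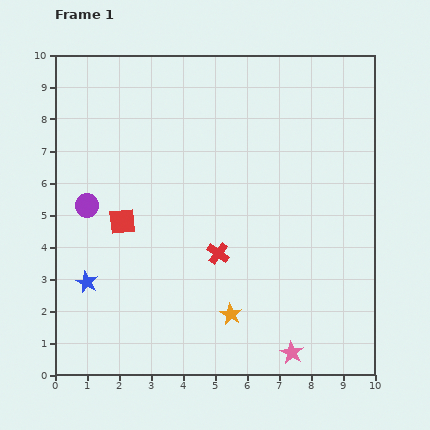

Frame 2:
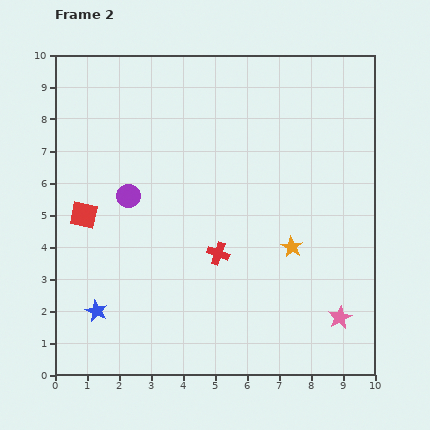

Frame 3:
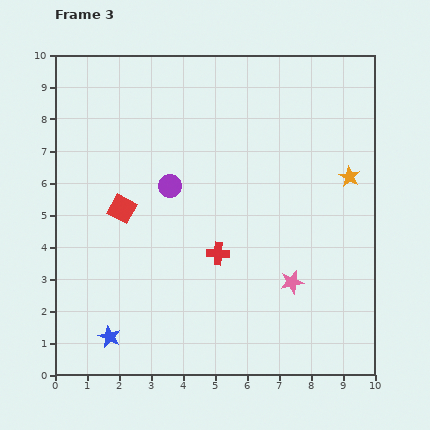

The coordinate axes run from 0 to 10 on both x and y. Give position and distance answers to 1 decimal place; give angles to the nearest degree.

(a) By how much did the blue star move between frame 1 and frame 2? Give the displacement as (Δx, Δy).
(0.3, -0.9)

The blue star was at (1.0, 2.9) in frame 1 and (1.3, 2.0) in frame 2.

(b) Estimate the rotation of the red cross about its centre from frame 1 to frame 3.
32° counter-clockwise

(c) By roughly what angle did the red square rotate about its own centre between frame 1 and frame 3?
34° clockwise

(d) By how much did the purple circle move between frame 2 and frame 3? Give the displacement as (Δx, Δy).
(1.3, 0.3)

The purple circle was at (2.3, 5.6) in frame 2 and (3.6, 5.9) in frame 3.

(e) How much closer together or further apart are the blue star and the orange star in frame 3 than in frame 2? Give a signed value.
+2.6

Distance in frame 2: 6.4. Distance in frame 3: 9.0.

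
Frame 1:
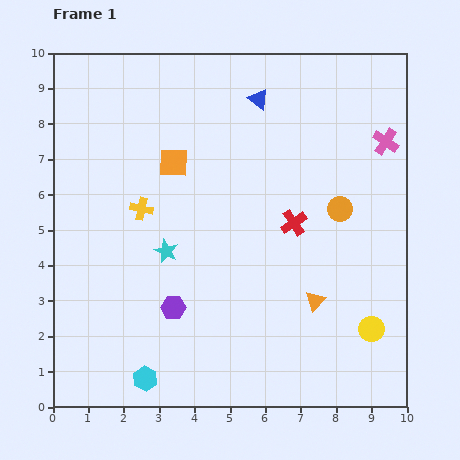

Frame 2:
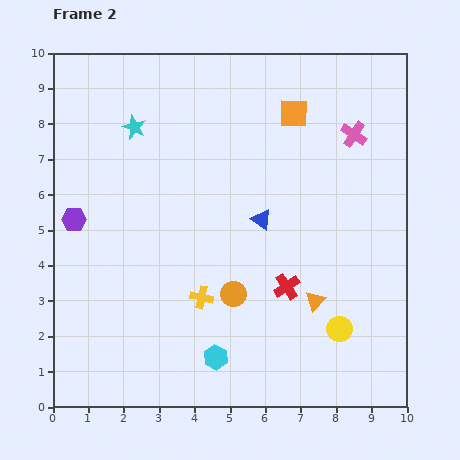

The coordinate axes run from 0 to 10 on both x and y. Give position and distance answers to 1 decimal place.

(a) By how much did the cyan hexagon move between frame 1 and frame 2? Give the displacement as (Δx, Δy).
(2.0, 0.6)

The cyan hexagon was at (2.6, 0.8) in frame 1 and (4.6, 1.4) in frame 2.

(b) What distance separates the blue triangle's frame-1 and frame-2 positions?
3.4

The blue triangle moved from (5.8, 8.7) to (5.9, 5.3), a distance of √(0.1² + 3.4²) ≈ 3.4.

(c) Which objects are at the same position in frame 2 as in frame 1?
the orange triangle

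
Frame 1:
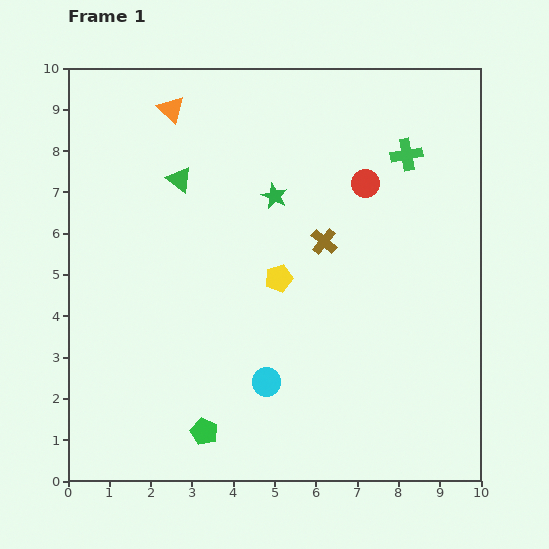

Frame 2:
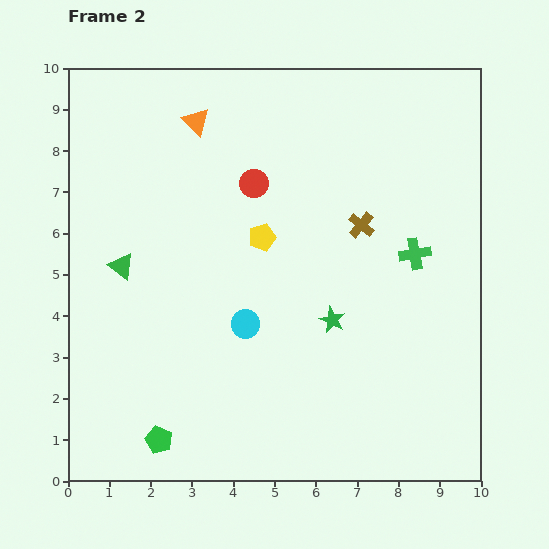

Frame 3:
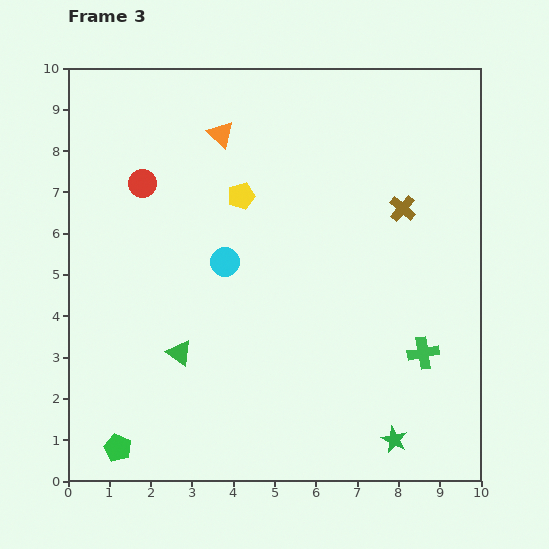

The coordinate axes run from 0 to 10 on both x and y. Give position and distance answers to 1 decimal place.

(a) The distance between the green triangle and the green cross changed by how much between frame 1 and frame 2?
+1.6

Distance in frame 1: 5.5. Distance in frame 2: 7.1.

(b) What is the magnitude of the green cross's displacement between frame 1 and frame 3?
4.8

The green cross moved from (8.2, 7.9) to (8.6, 3.1), a distance of √(0.4² + 4.8²) ≈ 4.8.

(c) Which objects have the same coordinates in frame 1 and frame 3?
none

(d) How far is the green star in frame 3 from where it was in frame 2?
3.3

The green star moved from (6.4, 3.9) to (7.9, 1.0), a distance of √(1.5² + 2.9²) ≈ 3.3.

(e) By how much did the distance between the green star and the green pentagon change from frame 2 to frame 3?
+1.6

Distance in frame 2: 5.1. Distance in frame 3: 6.7.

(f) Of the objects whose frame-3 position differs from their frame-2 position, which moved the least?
the orange triangle

(moved 0.7)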